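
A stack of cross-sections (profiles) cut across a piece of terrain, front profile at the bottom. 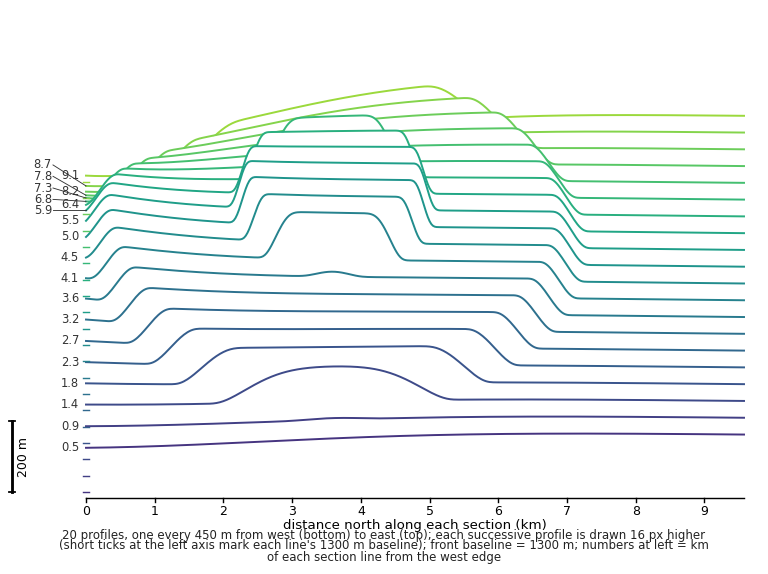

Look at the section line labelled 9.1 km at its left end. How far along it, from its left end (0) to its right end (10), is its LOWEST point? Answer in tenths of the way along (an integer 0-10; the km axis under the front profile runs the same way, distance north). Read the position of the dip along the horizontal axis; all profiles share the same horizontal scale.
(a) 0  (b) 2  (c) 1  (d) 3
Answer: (a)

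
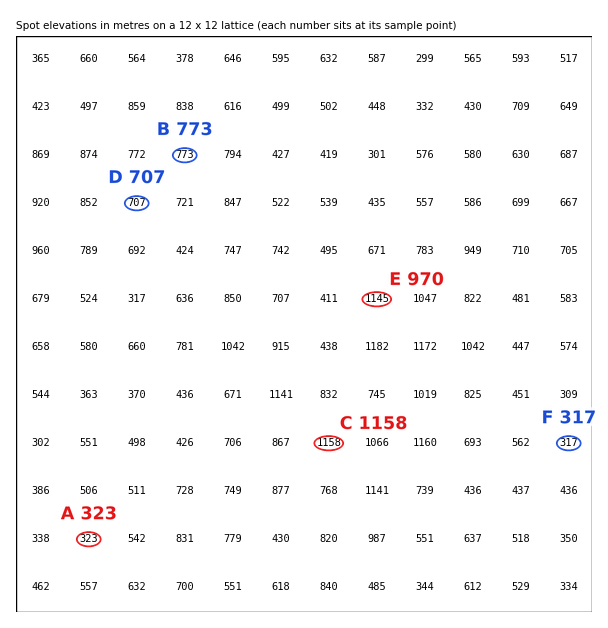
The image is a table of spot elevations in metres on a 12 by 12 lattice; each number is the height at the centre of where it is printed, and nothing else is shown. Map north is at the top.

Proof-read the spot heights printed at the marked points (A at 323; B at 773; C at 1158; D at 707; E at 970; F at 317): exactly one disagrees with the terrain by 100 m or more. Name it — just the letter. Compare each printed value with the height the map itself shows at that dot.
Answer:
E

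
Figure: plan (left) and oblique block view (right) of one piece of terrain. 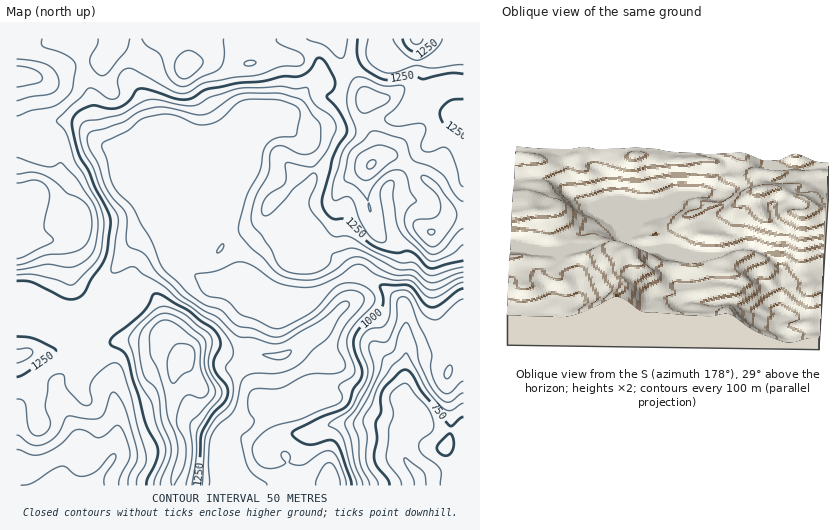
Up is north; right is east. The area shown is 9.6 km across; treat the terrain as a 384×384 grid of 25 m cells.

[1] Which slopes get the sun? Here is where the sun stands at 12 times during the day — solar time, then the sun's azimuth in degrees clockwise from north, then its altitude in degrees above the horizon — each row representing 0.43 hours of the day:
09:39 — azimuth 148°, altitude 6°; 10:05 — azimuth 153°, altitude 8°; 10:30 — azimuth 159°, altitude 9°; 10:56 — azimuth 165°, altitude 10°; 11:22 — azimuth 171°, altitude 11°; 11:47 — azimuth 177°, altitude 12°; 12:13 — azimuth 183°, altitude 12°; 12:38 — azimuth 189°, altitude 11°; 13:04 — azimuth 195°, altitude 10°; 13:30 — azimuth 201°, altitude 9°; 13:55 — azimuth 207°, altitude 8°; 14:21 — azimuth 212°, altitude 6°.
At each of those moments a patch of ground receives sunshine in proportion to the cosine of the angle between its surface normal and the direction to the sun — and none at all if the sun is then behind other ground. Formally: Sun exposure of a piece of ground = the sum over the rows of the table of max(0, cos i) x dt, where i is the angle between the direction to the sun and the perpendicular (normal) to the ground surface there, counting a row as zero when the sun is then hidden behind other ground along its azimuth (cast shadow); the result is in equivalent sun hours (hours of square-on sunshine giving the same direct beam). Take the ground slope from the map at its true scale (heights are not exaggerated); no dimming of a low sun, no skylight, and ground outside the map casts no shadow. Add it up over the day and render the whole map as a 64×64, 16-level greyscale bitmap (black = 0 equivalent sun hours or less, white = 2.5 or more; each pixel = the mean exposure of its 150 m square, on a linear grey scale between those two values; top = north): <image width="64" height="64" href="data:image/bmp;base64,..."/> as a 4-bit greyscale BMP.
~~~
<image width="64" height="64" href="data:image/bmp;base64,Qk12CAAAAAAAAHYAAAAoAAAAQAAAAEAAAAABAAQAAAAAAAAIAAATCwAAEwsAABAAAAAAAAAAAAAAABEREQAiIiIAMzMzAERERABVVVUAZmZmAHd3dwCIiIgAmZmZAKqqqgC7u7sAzMzMAN3d3QDu7u4A////AGZmZVVmdlVFVURFZmZlVVVVQzNEREVVREMzNERFVVVEZ3dmZniHUzMyIiNXh2REVUIQAREiMzMiIRERIjVlVDJnd3dmZ3dTIhEiEjZ3ZUNFQhESMzMiIiIiIREjV4h3VHeIiHZmd2UyI0MiNWdlRERDIjVVQyIRIzMzMzR5qqmGiauph2VndlRVVENFVmVUREMzRVQyEQEjRVVVRXiZmIerzMqYZWeHZmdmVmVVVlQzRVQzIhAAASNFVmVVZlVVZqq8y6h2Z4h3d3d4dTRnZURoh0IREAABI0RVVVRDIiNFmJmZmIiIiHd3d5lzNYmHZmiqhlVUIQASI0RFVTISM1V2ZWd4qqmHd3d3iGNHqqmHZoq7u7qFMiMzNFZlQzRWZmVERWiruod3d3d3ZWirupdVV5q8zd26iHZWdmVVVomYZVREaJqpdnd2ZmZmeKvMp1REVniaze/9uXZVVVZ5u6llVVVoiHdmd3Z2Zmd4rNynZVVVVWeKvMy6hkNFaazdy3ZVVnh2VVZ3d4dmd4mruodlVVVVRFVVZ5qXVVaKzd3Ld2VWd2VVVmd4mHd3iYZUVnd3d2VEMzNGm6iIiIrMy7uHZVVlVmZmZ4mph3eHUhEleJmZh2VWZ3iqqqqYiaqZmph3ZmVVZ3d3eIh2eIYhACWKqZqpmJmrupiJqpmamGZ4qpiIdlVniId3d3ZohTIiRomqqqqqmZqXVFeJmqqGRFaaqpmHZVaIiHZ3ZVaGVEVVeJmaqpiHZVMiNHmpmGQ0RWeIiIdlRXmZdmZkNFVmZmVWZlV4h2VDIiI0ipd2VVREIjNEVVVVaKmGVVUyI1d2UzMhABR4h2UzM0aZdmZmZUUAABEiNVRFZ2VVZkIAJFQhEAAAAUeZh1VVaJhnd3dlRQAAEjNVVCIiI0RVQgABIRAAAAAAAmiIiIiZmIiHdlVVESNFVVVVQhABEiIQAAAAAAAAAAAAE2iaqqmYiHeHZVVVVVVVVVVUMQAAAAAAAAAAAAAAAAAANpq7uod3eJl2ZVVVVVVVVVVDEAAAAAAAABEAEREQAAAUiru6hlZ4qph2VVVWeIdVVVQyEAAAAAAAEjMzMzIQAAFHmql1Vom7uodVVomruYVVVEQxAAAAAAAjREREQzMQABJGZlWKqszLqVZ4mqqpdmZlRDIAAAAAEjRERERERDIQAAESSM7M3d3LqqqqmIh2VERDIQAAAAEjNEREVoq7p0EAAAON/+3e7u7ty6qZiYdTMzMQAAABEjNEREWL3//9piAASe///d7e///bqpmaqXQzMxAAABJFVUREaKzu7d3dpjWd3v/93t7//+uqqZq7ljIiEAABE1Z3dmeJmqh3eJq8zMzN3tzO7u/N3cuqmaqWQhERABEjNGd3eJiGUzM0V5ve7u7LvN7tzGisy7qpmHZTERIREiIiRWd4iHUzMzRoq97//am93duYRGeIiZmHZlQiIzIzMyI0Vmd3ZUREVomqzv7Ied3cuphVVERFeHZmZUMzREQ0M0RFZ2ZlVVVniZrMymV7zKmaqXZlMiNGZmZmVDNFVUREREVnh2VVVniJmqqWRYmnVGmqd3ZTM0VVVWVUM0VVVURERFaJhlVmeJmImHVFdkIAJolmZmVUREQzNDMzVVVVRDMzNWiHZmeJmYd3ZUVUIAAUVlVmZlUyIiERIiRVVVVTMzM0Rnh3ZniJh3ZURVQhAUQyVVZmVDEREQASRVVVVVQzMzMzV3dlVWiYdlRFZURWYxFFVVVEIRERESNVVVVVVUMzMyI0ZmUzRpmHZVVVZ4hiEBIzIzMhEREiNFVVVVVVVUMiIiNGZUM1iqmYdUVol0IiAAABIiIiIiNEVVVVVVVVVDIiI0ZmUzNpq8y4ZXhjEjMAAAAiESIzNERVVVVVVVVVQiM1VVZUMjaKvdyoZBASRAAAAjIREjRERFVVVVVVVVVDNFZUM0RDNFZ5vcgwABNDEAAjQyESNEREVVVVVVVVVUREVTEAEjM0MiRohiABIzMhEzRDMhI0VERVVVVVVVVVVEMyEAABIiIRASREMREjMzRVVEMzM0VmVFVVVVVVVVVVMgAAARIiEAAAERNEMyIzREREMzRFZnd1VVVVVVVVVVVBAAEjRDIREREAAkZkIiREMyIjRXiIiYdVVVV5qYZVVUMQAkVVQzNDIQABJWUyNHZDMiNXmqqqmZh2eau7unVVRDESRmVVVmUxAAASNDNEqYh3dniaq8u7u7vMzLuql1VURURFeId3h2VTIQEjRVWqu7qpmZm93czM3v/sqZmZhlVWd3eaqYeImql0IjVlVZmqqqqqmbzMzM3v/+ypmqqru7u7qaqXZmeJmpdVV3dmmZmpmpmZmYiJvO//7Lq7ze7u7u25dlVUREM1eGVXiIeqqph3d4mGVWiszd7tzd7v///+3KdDNEMxAAAldVVoiLupdlVmiYZVeaqqvd3u7v///ty6qFNFQxAAAAFFMiRVZlQzRWeJmHeJmIibzN3Lze7ty7u7hWZkEAAAAAEQAAEAABI0V3iZmYh3dmd5qpiIqru7u7uXeHUgAAAAAAAAAAAAAiNFZmiZl3dlQzRWdlRFV4mZh3iIdSAAABEkIAAAAAASI0VDRoiHd2UxEjRVUyIiNEMkeZh1QhEjNry3IAARIjNEVUM1ZmZ2ZUMiM0REMiIhETaal2ZVQ0Rq3cuWRFVERFVVVVVmVmZlVVREVVVURERFZ4h2ZlZVVXiIiHd3"/>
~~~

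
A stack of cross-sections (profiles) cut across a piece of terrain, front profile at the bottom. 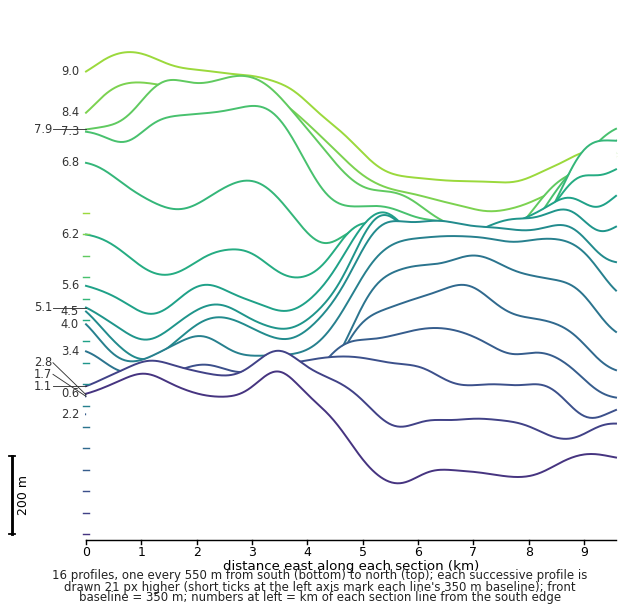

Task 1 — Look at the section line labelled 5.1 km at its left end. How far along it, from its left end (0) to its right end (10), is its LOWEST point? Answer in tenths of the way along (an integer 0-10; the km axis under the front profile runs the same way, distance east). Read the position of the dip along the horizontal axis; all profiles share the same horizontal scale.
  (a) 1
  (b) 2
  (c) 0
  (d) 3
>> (a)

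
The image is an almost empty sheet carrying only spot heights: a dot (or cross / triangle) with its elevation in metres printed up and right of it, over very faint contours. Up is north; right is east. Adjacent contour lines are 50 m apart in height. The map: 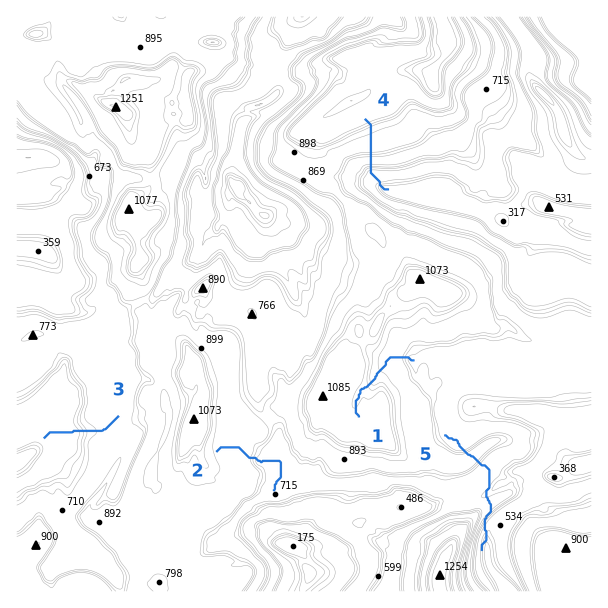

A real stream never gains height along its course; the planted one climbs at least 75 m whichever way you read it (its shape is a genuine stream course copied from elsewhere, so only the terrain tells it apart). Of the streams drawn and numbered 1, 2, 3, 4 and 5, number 5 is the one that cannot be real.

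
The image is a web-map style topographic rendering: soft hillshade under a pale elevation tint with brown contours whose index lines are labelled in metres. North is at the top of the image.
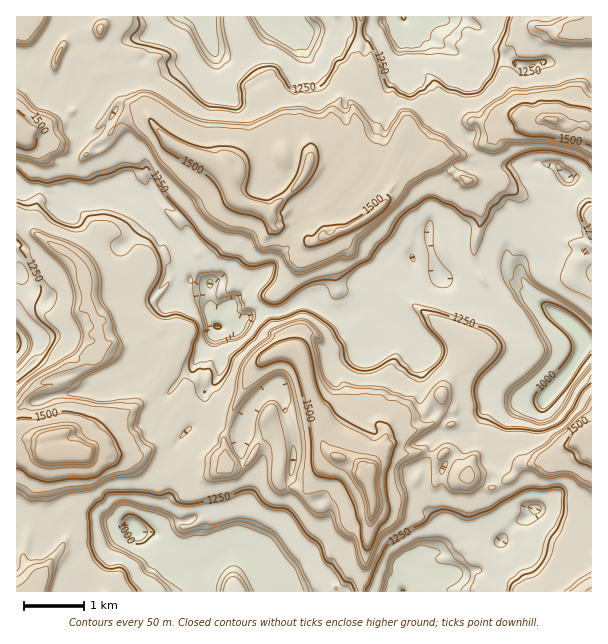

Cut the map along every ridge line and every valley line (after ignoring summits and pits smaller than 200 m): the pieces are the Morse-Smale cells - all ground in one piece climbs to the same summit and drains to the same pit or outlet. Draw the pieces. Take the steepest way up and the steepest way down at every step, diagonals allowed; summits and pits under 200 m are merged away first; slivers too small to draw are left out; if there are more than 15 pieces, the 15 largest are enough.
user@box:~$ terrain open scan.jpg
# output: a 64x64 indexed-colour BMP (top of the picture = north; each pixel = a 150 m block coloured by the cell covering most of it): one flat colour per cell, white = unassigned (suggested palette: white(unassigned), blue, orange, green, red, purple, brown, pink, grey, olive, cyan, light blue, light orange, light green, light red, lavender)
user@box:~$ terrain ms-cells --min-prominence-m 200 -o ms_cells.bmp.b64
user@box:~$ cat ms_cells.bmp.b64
<image width="64" height="64" href="data:image/bmp;base64,Qk12CAAAAAAAAHYAAAAoAAAAQAAAAEAAAAABAAQAAAAAAAAIAAATCwAAEwsAABAAAAAAAAAA////ALR3HwAOf/8ALKAsACgn1gC9Z5QAS1aMAMJ34wB/f38AIr28AM++FwDox64AeLv/AIrfmACWmP8A1bDFADMzMzM3d3d3d3d3d3d3ZmZgAGZVVVVVVVVVVVVVVVVVMzMzM3d3d3d3d3d3d3ZmZmZmZlVVVVVVVVVVVVVVVVU3czNzd3d3d3d3d3d3dmZmZmZmZVVVUAAABVVVVVVVVTd3d3d3d3d3d3d2d3dmZmZmZmZlVVVQAAAAVVVVVVVVN3d3d3d3d3d3d2ZmdmZmZmZmZmVVVVVVAAAFVVVVVVU3d3d3d3d3d3d3ZmZmZmZmZmZmZVVVVVVVAAVVVVVVVTd3d3d3d3d3d3dmZmZmZmZmZmZlVVVVVVVVVVVVVVVVM3d3d3d3d3ZndmZmZmZmZmZmZmVVVVVVVVVVVVVVVVUzN3d3d3d3d2ZmZmZmZmZmZmZmZVVVVVVVVVVVVVVVVTMzM3d3d3d3ZmZmZmZmZmZhZmZmVVVVVVVVVVAAAAAAMzMzd3d3d3d2ZmZmZmZmZmEWZmZVVVVVVVVVAAAAAAAzMzN3d3d3d3ZmZmZmZmZmEREWYRFVVVVVVVUAAAAAADMzM3d3d3d3dmZmZmZmYRERERFhERFVURVRHuAAAAAAMzMzd3d3dzMxZmZmZmZhEREREREREREREREe7gAAAAAzMzN3d3dzMzERERERZmERERERERERERERERHu7gAAADMzMzN3MzMzMRERERFmYREREREREREREREREe7u7uAAMzMzMzMzMzMzERERERZhERERERERERERERER7u7u7gAzMzMzMzMzMzMxEREREWERERERERERERERERHu7u7u7jMzMzMzMzMzMzMREREREREREREREREREREREe7u7u7uMzMzMzMzMzMzMxERERERERERERERERERERERHu7u7u4zMzMzMzMzMzMzMRERERERERERERERERERERER7u7u7qMzMzMzMzMzMzMxERERERERERERERERERERERERHu7uqjMzMzMzMzMzMzERERERERERERERERERERERERER7u6qozMzMzMzMzMzMxEREREREREREREREREREREREREe7qqqMzMzMzMzMzMzMRERERERERERERERERERERERER7uqqqqozMzMzMzMzMxEREREREREREREREREREREREREe6qqqqqMzMzMzMzMxERERERERERERERERERERERERERHqqqqqqjMzMzMzMzEREREREREREREREREREREREREREeqqqqqqMzMzMzMzMRERERERERERERERERERERERERERmqqqqqozMzMzMzMyIREREREREREREREREREREZmRERmaqqqqqjMzMzMzMzIiIRERERERERERERERERGZmZmRmZqqqqqjMzMzMzMzMiIiIiEREAAAABERERERGZmZmZmZmqqqqqMzMzMzMzMiIiIiIiIAAAABEREREZmZmZmZmZmaqqqqozMzMzMzMyIiIiIiIiIAAAEREREZmZmZmZmZmZqqqqqjMzMzMzMzMiIiIiIiIiIiERERERmZmZmZmZmZmqqqqqMzMzMzMzMyIiIiIiIiIiIRERERIimZmZmZmZmaqqqqMzMzMzMzMyIiIiIiIiIiIiIRESIiIiIimZmZmZqqqqMzMzMzMzMzIiIiIiIiIiIiIiEiIiIiIiKZmZmZmqqjMzMzMzMzMzIiIiIiIiIiIiIiIiIiIiIiIpmZmZmaqjMzMzMzMzMAIiIiIiIiIiIiIiIiIiIiIiIiKZmZmZozMzMzMzMzMwAiIiIiIiIiIiIiIiIiIiIiIiIimZmZkzMzMzMzMzMwAiIiIiIiIiIiIiIiIiIiIiIiIiIpmZmTMzMzMzMzMwAiIiIiIiIiIiIiIiIiIiIiIiIiIiKZmZMzMzMzMzMyAiIiIiIiIiIiIiIiIiIiIiIiIiIiIimZkzMAAiIiIiIiIiIiIiIiIiIiIiIiIiIiIiIiIiIiKZmQAAACIiIiIiIiIiIiIiIiIiIiIiIiIiIiIiIiIiIimZAAAAIiIiIiIiIiIoIiIiIiIiIiIiIiIiIiIiIiIgAAAAAAAiIiIiIiIiIoiCIiIiIiIiIswiIiIiIiAAAiAAAAAAAAAiIiIiIiKIiIiIiIiCIiLMzCIiIiIgAAAAAAAAAAAAAAIiIiIiiIiIiIiIiIiCIszMIizMzEAAAAAAAAAAAAAAACIiIiiIiIiIiICIiIIizMzCzMzEREAAAAAAAAAAAAAAAiIiiIiIiIiIAIiIgiLMzMzMzMREREAAAAAAAAAAAAAiIiiIiIiIiIAAiIiCIszMzMzMREREREAEREQAAAAAACIiiIiIiIiIgAiIiIIizMzMzMxERERERERERAAAAAAAAACIiIiIiN0ACIiIiCzMzMzMxEREREREREREAAAAALAAAIiIiIiN3QANiIiIiETMzMzEREREREREREQAu7u7uwAAiIiIiI3dAA3YiIjdRETMzERERERERERERAu7u7u7u7v/iIiIjd3d3diIjd1ERMxEREREREREREREC7u7u7u7u7//iIjd3d3d2Ijd3URERERERERERERERES7u7u7u7u7v///+NAA3d3djd3dRERERERERERERERERLu7u7u7////////AAAN3d3d3d1EREREREREREREREREu7u7u7v///////8AAADd3d3d3UREREREREREREREREQLu7u7v///////8AAAAN3QAADdREREREREREREREAAAAC7u7u7///////wAAAAAAAAAA1EREREREREREREAAAA"/>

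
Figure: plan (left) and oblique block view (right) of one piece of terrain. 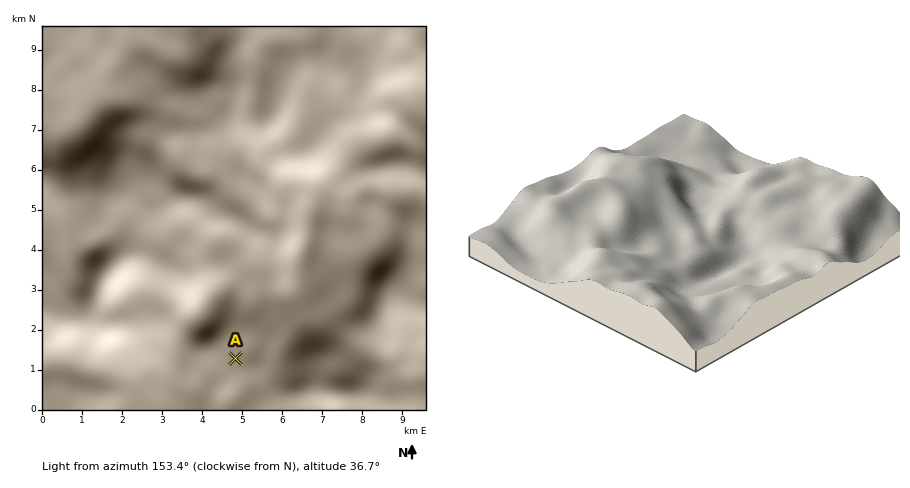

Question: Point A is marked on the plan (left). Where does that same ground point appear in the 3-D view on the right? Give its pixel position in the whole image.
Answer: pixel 612 262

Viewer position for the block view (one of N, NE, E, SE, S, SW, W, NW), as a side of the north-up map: SE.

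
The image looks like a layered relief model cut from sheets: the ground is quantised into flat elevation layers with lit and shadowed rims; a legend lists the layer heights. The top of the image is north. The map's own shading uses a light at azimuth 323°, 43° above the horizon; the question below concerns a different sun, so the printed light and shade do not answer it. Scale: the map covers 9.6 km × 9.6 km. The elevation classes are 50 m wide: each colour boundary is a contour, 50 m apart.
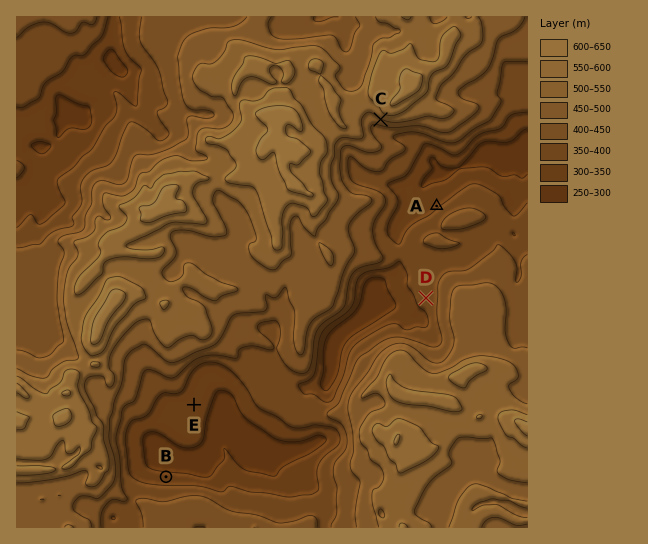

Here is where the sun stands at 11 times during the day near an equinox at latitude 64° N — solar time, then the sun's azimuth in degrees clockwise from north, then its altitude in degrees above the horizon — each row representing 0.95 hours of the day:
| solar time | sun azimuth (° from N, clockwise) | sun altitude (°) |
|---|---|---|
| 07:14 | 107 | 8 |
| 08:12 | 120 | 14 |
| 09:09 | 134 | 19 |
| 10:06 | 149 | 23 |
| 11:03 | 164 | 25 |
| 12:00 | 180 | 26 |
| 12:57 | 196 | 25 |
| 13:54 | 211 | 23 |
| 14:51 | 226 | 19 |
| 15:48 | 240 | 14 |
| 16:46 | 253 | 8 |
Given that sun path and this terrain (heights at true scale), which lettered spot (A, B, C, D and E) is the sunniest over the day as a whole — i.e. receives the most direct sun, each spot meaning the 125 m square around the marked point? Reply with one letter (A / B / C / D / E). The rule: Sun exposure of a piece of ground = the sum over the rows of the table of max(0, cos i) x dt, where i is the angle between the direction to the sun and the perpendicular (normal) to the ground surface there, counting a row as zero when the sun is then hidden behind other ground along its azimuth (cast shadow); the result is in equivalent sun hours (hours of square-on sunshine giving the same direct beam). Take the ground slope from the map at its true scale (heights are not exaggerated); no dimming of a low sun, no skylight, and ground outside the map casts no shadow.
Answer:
C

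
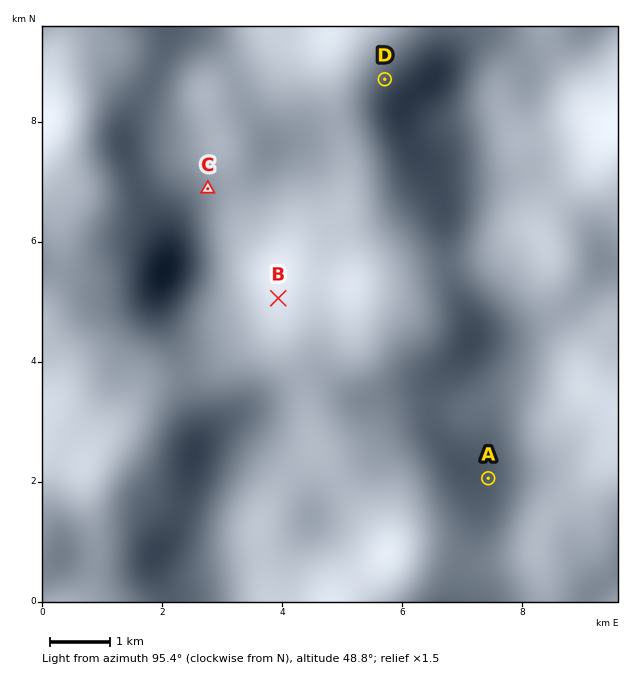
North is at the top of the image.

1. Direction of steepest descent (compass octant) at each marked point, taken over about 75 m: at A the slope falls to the SW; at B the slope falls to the SE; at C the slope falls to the N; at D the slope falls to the NW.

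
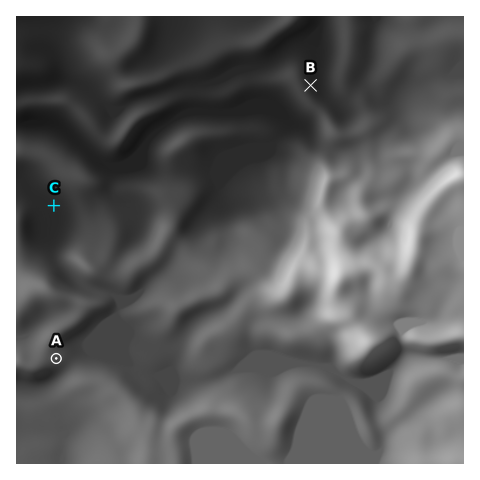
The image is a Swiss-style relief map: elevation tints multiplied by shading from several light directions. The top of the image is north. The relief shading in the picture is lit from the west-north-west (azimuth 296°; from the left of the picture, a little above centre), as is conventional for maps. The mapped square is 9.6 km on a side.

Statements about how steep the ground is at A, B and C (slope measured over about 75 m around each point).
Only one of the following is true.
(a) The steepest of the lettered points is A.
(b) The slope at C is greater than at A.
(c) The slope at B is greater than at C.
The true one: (c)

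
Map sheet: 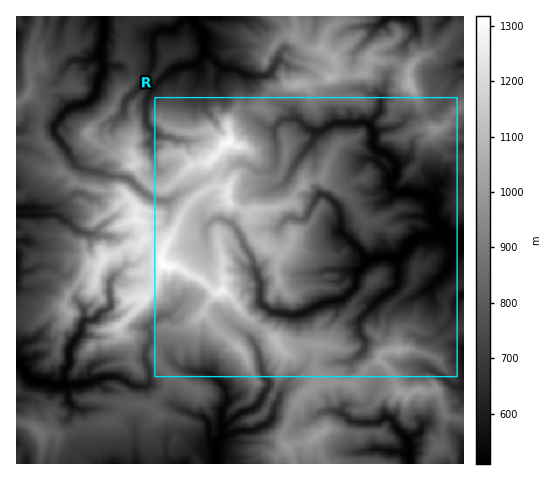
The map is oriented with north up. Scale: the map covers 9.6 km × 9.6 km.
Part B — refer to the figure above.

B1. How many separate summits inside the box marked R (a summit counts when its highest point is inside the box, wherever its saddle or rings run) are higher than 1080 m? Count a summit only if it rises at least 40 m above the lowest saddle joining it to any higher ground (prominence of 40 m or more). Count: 6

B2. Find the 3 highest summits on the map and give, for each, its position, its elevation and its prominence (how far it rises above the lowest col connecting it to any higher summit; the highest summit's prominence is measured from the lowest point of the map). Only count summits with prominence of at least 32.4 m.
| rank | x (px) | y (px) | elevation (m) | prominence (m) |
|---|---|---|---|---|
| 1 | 164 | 265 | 1318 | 809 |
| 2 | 229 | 143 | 1302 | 173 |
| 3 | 223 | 291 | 1275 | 58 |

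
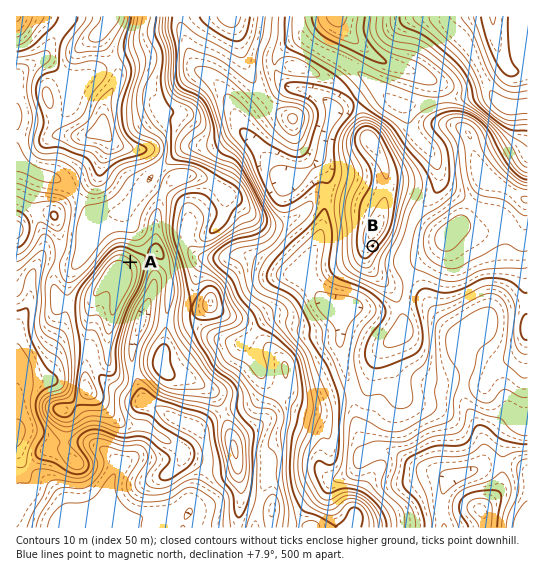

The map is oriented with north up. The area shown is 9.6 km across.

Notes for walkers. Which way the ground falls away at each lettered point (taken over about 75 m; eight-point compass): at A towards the NE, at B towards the SE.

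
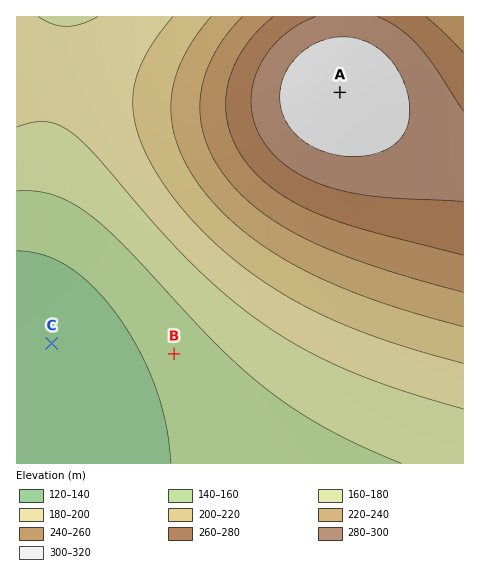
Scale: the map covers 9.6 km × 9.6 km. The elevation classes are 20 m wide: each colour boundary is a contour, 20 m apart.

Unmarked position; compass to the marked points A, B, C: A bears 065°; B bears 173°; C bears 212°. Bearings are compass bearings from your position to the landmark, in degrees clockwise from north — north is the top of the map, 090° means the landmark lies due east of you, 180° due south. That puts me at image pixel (153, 180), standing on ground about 195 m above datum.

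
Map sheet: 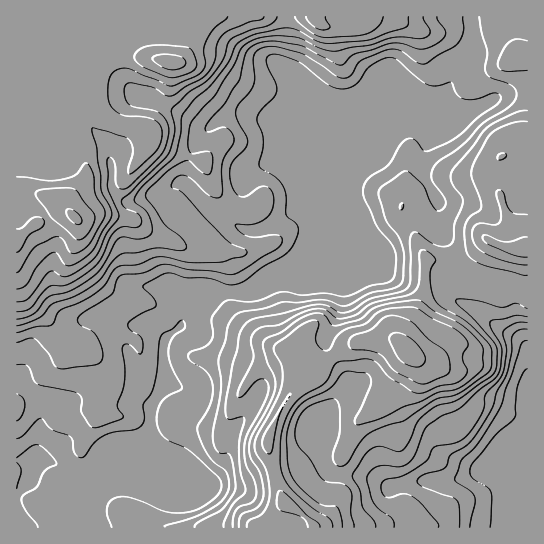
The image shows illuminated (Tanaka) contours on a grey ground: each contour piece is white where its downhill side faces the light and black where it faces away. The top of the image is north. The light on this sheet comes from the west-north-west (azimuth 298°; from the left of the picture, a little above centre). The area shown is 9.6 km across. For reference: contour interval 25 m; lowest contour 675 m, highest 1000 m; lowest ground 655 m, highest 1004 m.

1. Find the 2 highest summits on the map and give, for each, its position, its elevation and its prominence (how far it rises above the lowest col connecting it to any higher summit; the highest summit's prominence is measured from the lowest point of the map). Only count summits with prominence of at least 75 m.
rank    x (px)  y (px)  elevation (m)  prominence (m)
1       74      217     1004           349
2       407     350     936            166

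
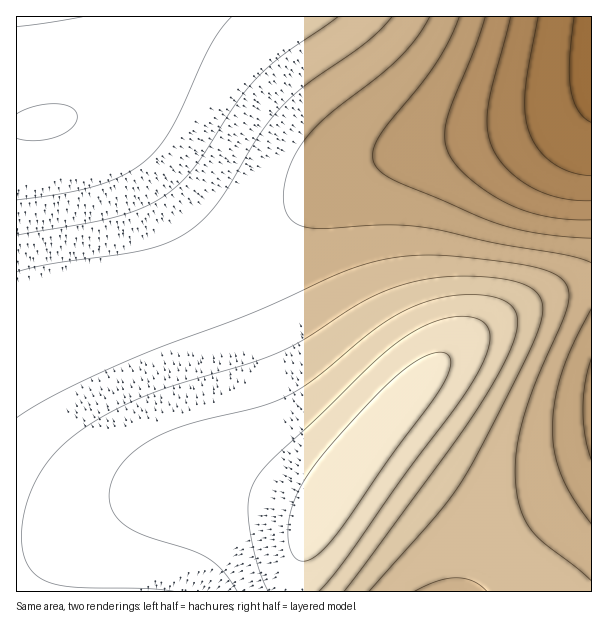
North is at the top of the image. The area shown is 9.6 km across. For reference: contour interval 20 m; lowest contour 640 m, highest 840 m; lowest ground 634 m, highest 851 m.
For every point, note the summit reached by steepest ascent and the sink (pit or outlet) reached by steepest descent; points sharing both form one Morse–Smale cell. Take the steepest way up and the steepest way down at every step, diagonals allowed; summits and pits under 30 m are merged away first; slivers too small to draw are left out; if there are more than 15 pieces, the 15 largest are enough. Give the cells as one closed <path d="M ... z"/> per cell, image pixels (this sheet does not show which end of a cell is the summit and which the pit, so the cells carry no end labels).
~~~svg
<path d="M591 97l-12 11-36 14-61 16-72 13-48 15-38 22-52 47-32 24-45 25-33 12-93 22-45 16-7 0-1 257 523 1-9-11-57-57-62-48-31-22-14-7 42-51 45-46 20-14 31-20 41-20 30-10 17-2z"/><path d="M591 16l-574 0-1 317 8 1 45-16 77-17 49-17 45-25 32-24 52-47 38-22 48-15 123-25 46-18 13-12z"/><path d="M591 284l-16 2-30 10-41 20-31 20-20 14-45 46-42 51 14 7 75 56 33 28 52 54 52-1z"/>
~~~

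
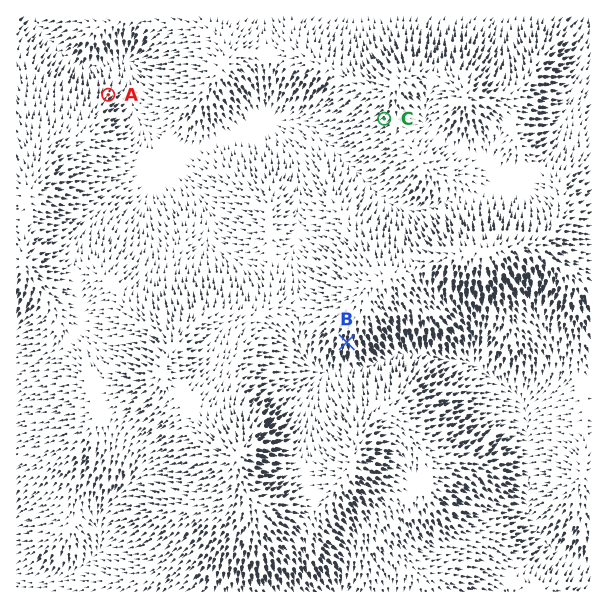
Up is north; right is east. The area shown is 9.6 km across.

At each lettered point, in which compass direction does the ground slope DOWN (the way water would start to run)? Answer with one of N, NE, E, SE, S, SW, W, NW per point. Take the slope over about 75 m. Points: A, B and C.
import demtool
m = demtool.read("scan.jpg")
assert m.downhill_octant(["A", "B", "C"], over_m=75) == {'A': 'NE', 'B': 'S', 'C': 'SW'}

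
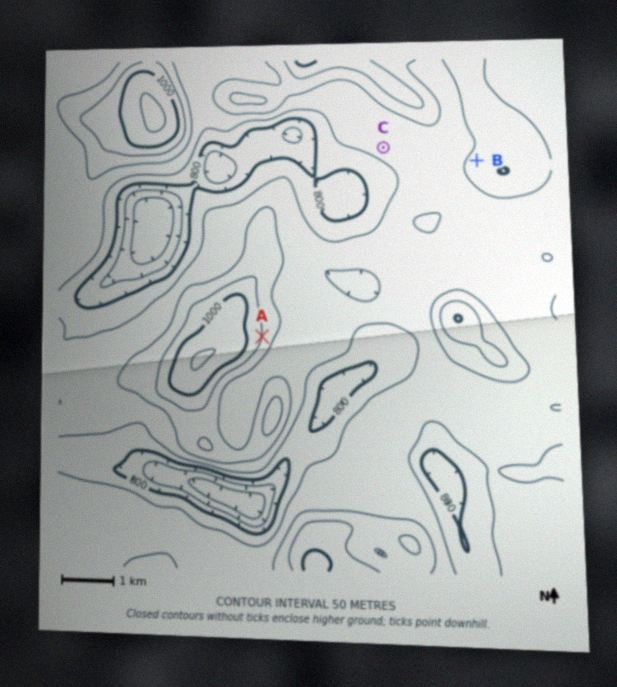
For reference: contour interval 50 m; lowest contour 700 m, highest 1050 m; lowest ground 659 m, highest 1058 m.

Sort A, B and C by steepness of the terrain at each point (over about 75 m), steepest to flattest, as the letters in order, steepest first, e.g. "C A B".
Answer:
A B C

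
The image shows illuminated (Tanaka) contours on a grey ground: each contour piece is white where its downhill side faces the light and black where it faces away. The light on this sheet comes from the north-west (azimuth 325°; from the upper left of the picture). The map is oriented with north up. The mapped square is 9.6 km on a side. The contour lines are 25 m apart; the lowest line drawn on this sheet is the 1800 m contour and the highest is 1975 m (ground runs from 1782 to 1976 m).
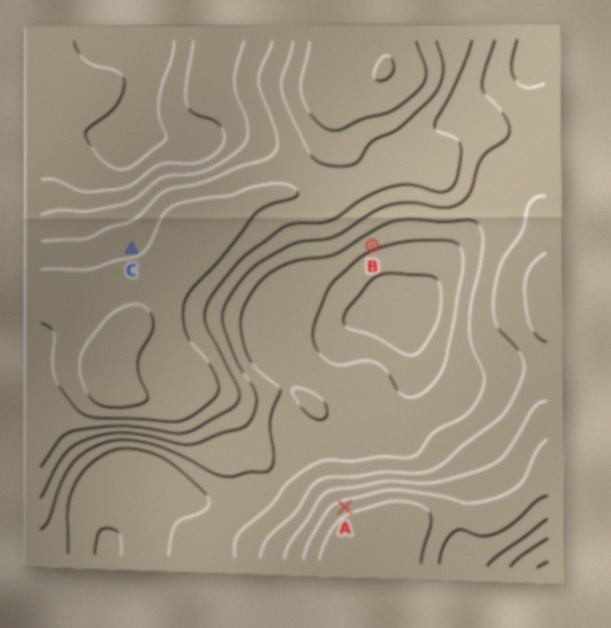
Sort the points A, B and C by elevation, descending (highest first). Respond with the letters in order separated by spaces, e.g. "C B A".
A C B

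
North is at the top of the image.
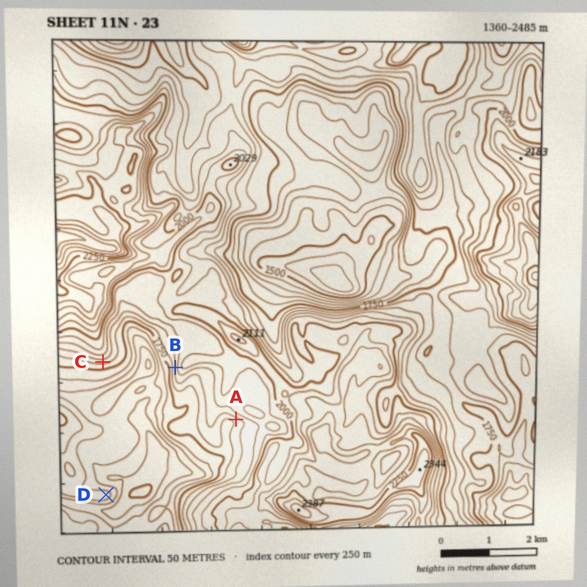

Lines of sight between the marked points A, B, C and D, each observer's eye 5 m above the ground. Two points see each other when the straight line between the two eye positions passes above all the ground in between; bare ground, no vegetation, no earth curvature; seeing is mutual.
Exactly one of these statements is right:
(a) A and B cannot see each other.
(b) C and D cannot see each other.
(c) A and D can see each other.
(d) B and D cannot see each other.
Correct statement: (a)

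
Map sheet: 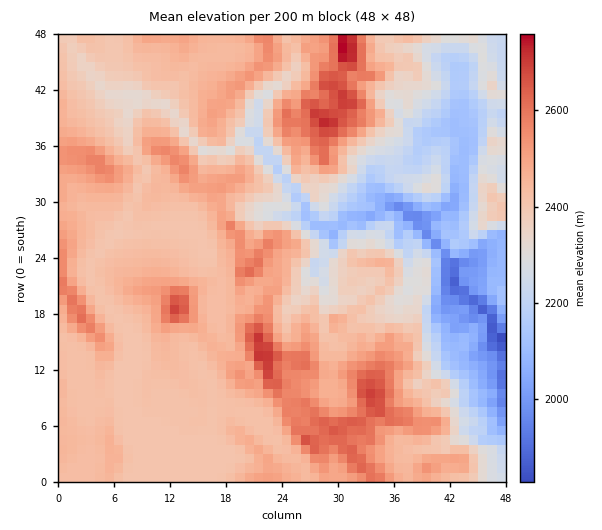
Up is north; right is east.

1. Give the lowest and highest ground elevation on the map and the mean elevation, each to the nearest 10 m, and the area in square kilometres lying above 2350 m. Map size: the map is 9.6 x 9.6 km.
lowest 1810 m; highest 2790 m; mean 2390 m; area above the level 65.9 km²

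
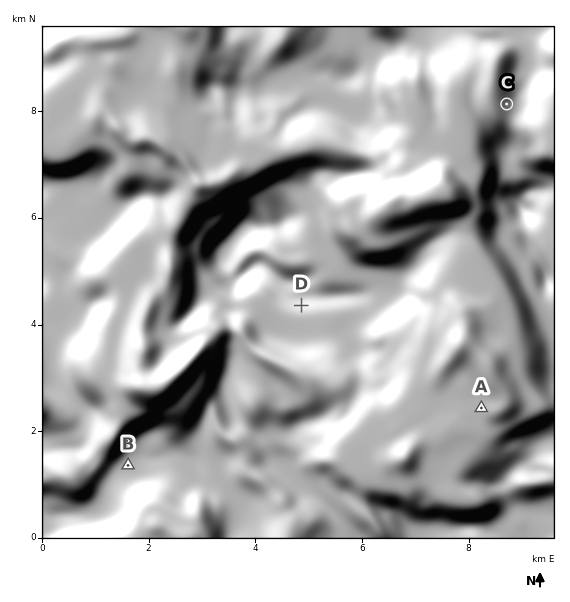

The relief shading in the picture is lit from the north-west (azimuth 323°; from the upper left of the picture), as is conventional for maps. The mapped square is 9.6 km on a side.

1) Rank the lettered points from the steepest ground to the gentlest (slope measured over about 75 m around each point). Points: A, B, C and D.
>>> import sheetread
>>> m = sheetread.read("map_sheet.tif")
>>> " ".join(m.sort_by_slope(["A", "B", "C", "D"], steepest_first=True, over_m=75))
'C D A B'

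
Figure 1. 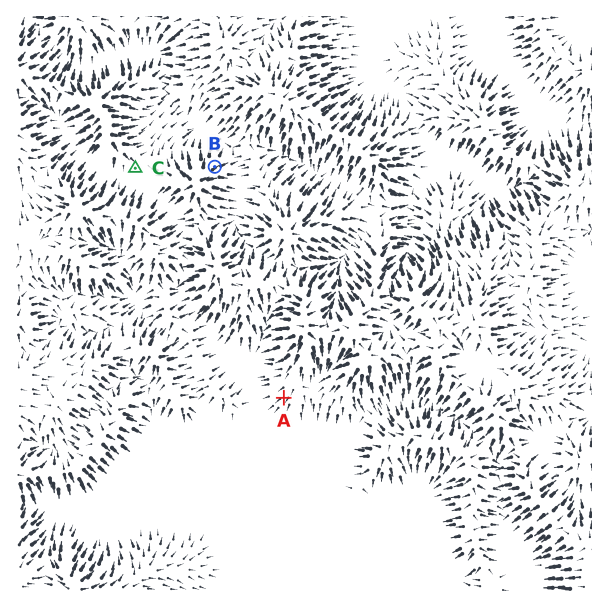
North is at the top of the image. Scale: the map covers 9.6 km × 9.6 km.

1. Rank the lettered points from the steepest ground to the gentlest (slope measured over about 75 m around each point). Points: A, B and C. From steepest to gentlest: B A C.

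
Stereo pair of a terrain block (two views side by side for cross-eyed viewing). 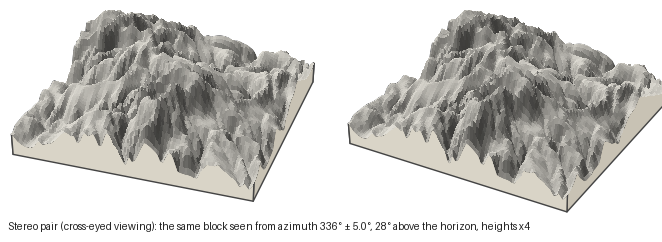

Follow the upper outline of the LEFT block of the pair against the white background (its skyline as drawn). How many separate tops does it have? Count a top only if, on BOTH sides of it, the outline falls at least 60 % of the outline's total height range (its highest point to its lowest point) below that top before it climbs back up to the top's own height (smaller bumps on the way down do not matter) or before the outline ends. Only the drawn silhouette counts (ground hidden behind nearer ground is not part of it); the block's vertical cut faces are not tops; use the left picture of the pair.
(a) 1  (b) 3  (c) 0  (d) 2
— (c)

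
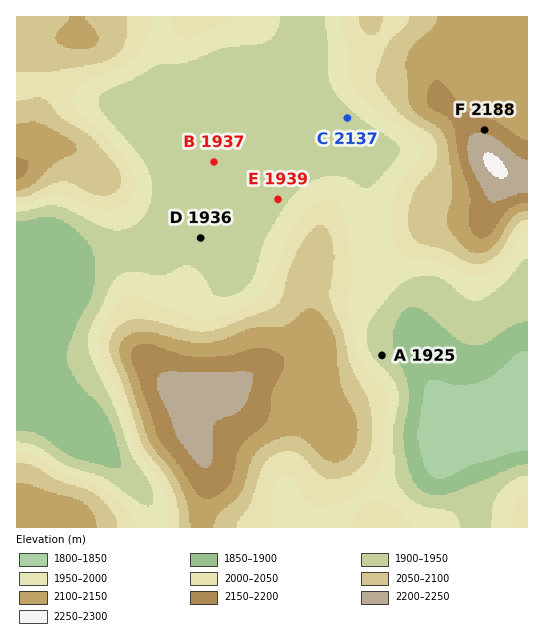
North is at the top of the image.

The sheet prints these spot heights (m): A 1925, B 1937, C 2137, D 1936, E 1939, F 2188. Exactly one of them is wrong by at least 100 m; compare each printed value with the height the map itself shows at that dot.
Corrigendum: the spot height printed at C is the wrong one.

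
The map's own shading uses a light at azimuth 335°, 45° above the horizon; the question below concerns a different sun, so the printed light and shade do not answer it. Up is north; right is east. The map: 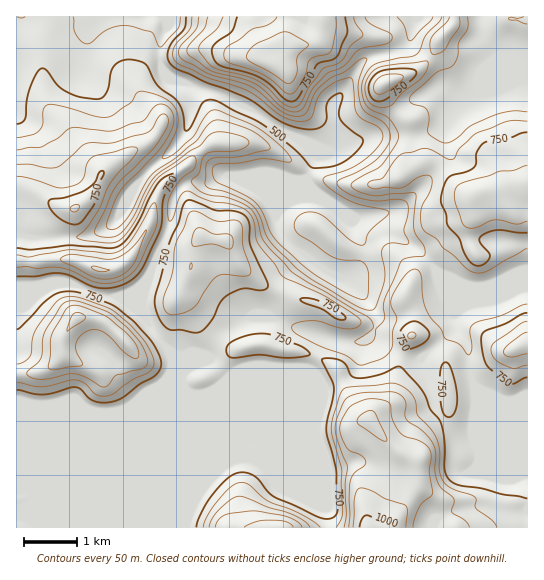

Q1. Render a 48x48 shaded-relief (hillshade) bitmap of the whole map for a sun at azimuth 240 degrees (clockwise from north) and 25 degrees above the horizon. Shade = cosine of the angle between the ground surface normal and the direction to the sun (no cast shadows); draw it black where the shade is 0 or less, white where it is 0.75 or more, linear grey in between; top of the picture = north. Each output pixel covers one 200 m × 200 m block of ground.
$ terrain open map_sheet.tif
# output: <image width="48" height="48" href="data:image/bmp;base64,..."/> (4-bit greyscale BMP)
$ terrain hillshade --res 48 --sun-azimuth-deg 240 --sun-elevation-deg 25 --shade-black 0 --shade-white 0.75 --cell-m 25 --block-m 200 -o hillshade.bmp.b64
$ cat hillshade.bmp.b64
<image width="48" height="48" href="data:image/bmp;base64,Qk32BAAAAAAAAHYAAAAoAAAAMAAAADAAAAABAAQAAAAAAIAEAAATCwAAEwsAABAAAAAAAAAAAAAAABEREQAiIiIAMzMzAERERABVVVUAZmZmAHd3dwCIiIgAmZmZAKqqqgC7u7sAzMzMAN3d3QDu7u4A////AIiIiIiIiIiJvLh3dkEASM63dUV5hlZnd4iIiIiIiIiIq6l3ZCEUau6nd2Z5hmd3d4iIiIiIiIiImqmGQiRoi/6Xd3eIZWZ3d4iIiIiIiIiIiZmGNGiIm/2HeIh0NFVWeIiIiIiIiIiIiJmGVoiIm+yHiJhRFWd4iIiIiIiIiIiIiIiHeIiIm+yZmahBN4iIiIiIiIiIiIiIiIiIiIiInOyqqpdBSIiIiIiIiIiIiIiIiIiIiIiIrvyqqHYxV4iIiIiIiIiIiIiIiIiIiIiJv+uqhmUiZ4iIiIiIiIiIiIiIiIiIiIiJvtqYZVQ1d4iIiIiIiImZiIiIiIiIiIiIrcqXVVRXh3iIiJmZmZqpmIiIiIiIiIiInMmGVURol3iJmLupms2oiJiImZiIiIiIm7hlVURphniZmcy6q9yYiJiJmYiIiIiIm5ZWZVWJhnmrqKqqq7l4mXeJmIiZiZmZq3Vnd2eZhoq8qZq7qHeKuER4iJmZmqqZqFR4iIiZdpvMqqvMlmispBSJmZqqqph3ZUZ4mqmYd5zLqavLhnm7UBeZmZmZh2VVV4mZrMh2Z6ypmaq7mIqlAFqqmYiHdmZ4mrmIrKdVaKqIiZqruXcwBZy6mId4iImau5VGq5ZVeZh4iJmqpjEBWLy5iHeImaqqlyA4zJdmiIiIiImZcyNXiby5d3iJmpmHQAN7zJZniIiIiJmYd5u6mau5h4iamHdSAUiby5ZniZmYiKqqve24d5u6h4mpdVQRNomru5domqqZmKqrzbh3ZXrLl4qWRDEliZmru5d5rMqIiXeIhkRGdVrLmJqEMxJZqqmauXervMh4iGZ2ZENHl1i7mZljIBaauoeKmIvLvJd4mYiIiGVYqmarqHdTAFmrp1eZmb3Lu5iKqpmauWVYu4SLp2ZSAXqpdGiZmb26vKmbupmruWVHvKR7hVVAA4mXVoqqqs26vKmamJqpiGRGrLZ5YzMQFoiHibzMu9y7u6mYiJl2d3ZFjLhnQzIkeIiIrN3Lq6q7upiIiXZmeJhlerllVDR4iImZu6qpqomrqIeIiGZnial3Z5iIU1ipmaqIh3iIqYiZiIiIiHd4mah3dmeIZIuqqqhWeIiZqoiHeamIiHeIiYd3d2V4iaqZiFNYmZmauph2eamIiHeJmHZnd3ZXmph2QiaZmZmrzKhmiZiIiImpl2Z3iJdEmoZDI4u6mZq87ahmiZiId6qphmZ4iKgjioQzau63aKve3JdmiIiHZqqYZmeJmZYUiWRpz/6EWKz+uHZniIiId6qHZniZmXQ2iIm9//xSWK7/lmeIiIiIiKmHZ4mqmFRoq93u//pTV679lmZ4mIiIiKmHd4mph1as7/7u/shUWJvKdlVomIiIiKmHeJmZh2ne7/7dypdmiXepZVZ4h4iImZmHeImYh3re3cuqmYh4l1aJh3ipdniJmZiHiImYh3m7uqmZmIh4dleJh3q6dniJmYiIiIiIh3ebu6mpiId4hlVmZnmqhmiZqoiIiIiId3iby6qpiId5hkRFVniJp1eqqQ=="/>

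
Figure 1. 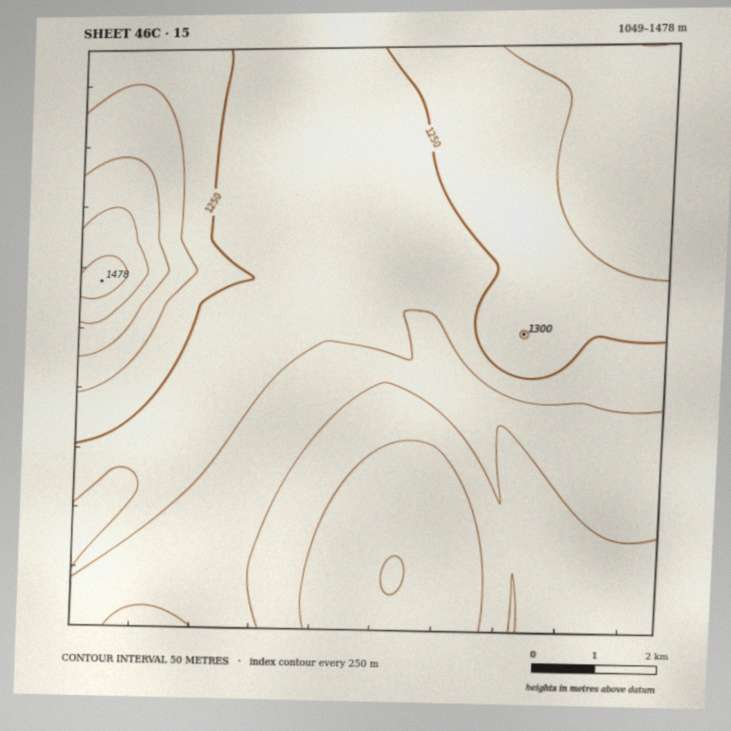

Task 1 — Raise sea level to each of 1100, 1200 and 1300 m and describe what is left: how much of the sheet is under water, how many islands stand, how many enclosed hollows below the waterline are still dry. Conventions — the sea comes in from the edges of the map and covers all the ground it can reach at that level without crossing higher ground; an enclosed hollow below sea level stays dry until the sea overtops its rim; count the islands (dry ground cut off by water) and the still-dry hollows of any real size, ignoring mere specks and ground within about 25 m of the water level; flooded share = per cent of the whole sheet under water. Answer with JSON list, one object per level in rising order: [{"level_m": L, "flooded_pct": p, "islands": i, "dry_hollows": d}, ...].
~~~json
[{"level_m": 1100, "flooded_pct": 8, "islands": 0, "dry_hollows": 0}, {"level_m": 1200, "flooded_pct": 38, "islands": 0, "dry_hollows": 0}, {"level_m": 1300, "flooded_pct": 85, "islands": 0, "dry_hollows": 0}]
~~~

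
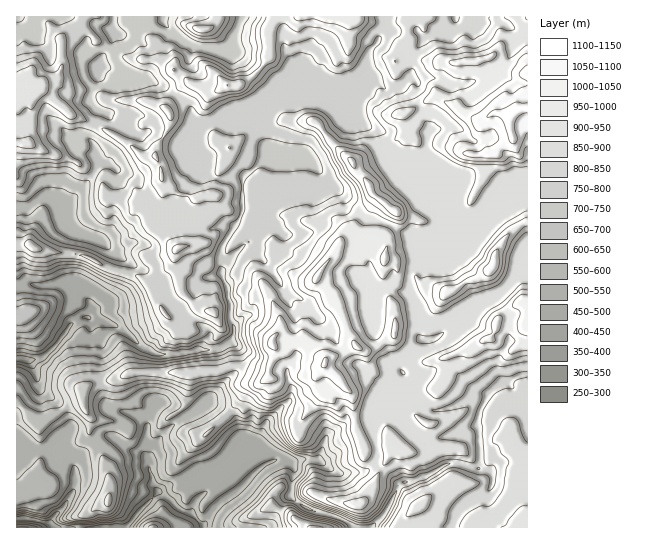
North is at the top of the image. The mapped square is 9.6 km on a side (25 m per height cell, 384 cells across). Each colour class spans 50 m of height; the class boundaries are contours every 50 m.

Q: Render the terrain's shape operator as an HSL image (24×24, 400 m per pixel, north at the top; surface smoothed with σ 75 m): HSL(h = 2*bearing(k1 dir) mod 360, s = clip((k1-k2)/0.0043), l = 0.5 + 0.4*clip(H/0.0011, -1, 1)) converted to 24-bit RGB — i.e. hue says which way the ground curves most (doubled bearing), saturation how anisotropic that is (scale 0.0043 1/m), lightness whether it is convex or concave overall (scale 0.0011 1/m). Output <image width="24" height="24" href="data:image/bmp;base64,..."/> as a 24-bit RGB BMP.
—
<image width="24" height="24" href="data:image/bmp;base64,Qk32BgAAAAAAADYAAAAoAAAAGAAAABgAAAABABgAAAAAAMAGAAATCwAAEwsAAAAAAAAAAAAAMigBIy8E/SwA/x4Xc8IVATIm89rQrkGneipJTZmbunLZ12KsX+bPVP0iPAoARgEDPbYPDY17x4yLdIxsV3h3h42XdXeMlomJv7zg2MXbBiwttHmE8eHaQE2MDTkXsUpBa66eR5tLJEcvvHh4xcoJ/2Di0ub51Nf08tnkBCYv3bq21KvQjHKIS4VSbVSHhYx4kXOAn56JYkKKT3Fj6efGfWGgVSyBocF9aIBiZ4h+amKiJVw4z3AyMrUsbSwzPCUWxLw3xztvIE0MDC0G16hgpjFJfzZWjZF+dm5hlY5mglqCWaNvsrB8fkBRN0lisXR2wJ1jQHVSan56hlRqKQoKgL8RETk0bmimnNWpp4ipo6rDs5vOTnfEOV6znbWVfYt+lExuj7NsL0VKx79nV0CGlbbJXDyVTbqk5NXs4IvDJCsbITNWqKDS7uvdFyE5cMNgWqqtkKqUdEZZs65mYIJUOi9sqquSeYmGgs3DuHbCmTupt+q0bjkyg21DPHt6yGNLIUcetUlvz3LDsFdIDU8p03Nul0irhdZuMmRZfVZQarqfk2lBoqVTRmGamKKPg32OhLZxXSlerMrA15DDuHfDi3hLQjIpgI5HoZZKESUbvIHR5d7tTlfCZa2HfLWH1u3dVjyHdaWYcFJ9uqC0mZ2EeHpYP2lFgHVnXBoOUoWrpLWdfYieh3W52tjz0tf51df239b13NT3On7FzI9+gTqIco6pzN+/d1c3h4Y5R1pDYGWLcWeysXqCjoRudVNdWGU7ZKFTD14rlK5McmVWWZFeYyYYNxcJa28MGi4FHi0HJwwY08uXkq/CX6qqq7Fw0nXTnJfbynipNXxsR3xRmV6947jieZO7sGvBtcjKkqGIF0czdmxDa0UxgUGEuaucq83Ctj2qte67Bx5BgLJq2NCbnF+MVjJDo8yFUj9b2tCjRDp7i3xcQWdJOmVX47jDX3Ctu67S4L/hclusWFqIUVx2YUhduNiog0xrhrbE3HvLXTClUa9krbg+XS0qfcV3i66BU1Zxt9WdUChcx4Sge7NPHUEhImsk2arUSUYWQkUURDYmRiUklqBKb8vSvsKLkaVyUX9QaxlpbKmju+K6XSNnx7zgksuLbVlbcE1inadJRHCMasC236nj56HqNsVHHWswrHCltMHeipXo0vD5YIbnoTp8o1Wjxa6Gg4ZWLWp2Yah0gk1GZKKJRmxk57a6XmOLVFeJ0N3CTV6AbmtbR2RGPlx29dvWJDZG2OfzV225c04zTC8fRy8ziYVHUppGkMyrw6bYTjvAqKtYWIdphoJaWWpEb51Ywo6gaHGSzMeZSjNIgIBrcIFxPmRc5quPmTele2NBk1hkdGF7nVeKUneUibCaj66IdnJgc2ROqoZkPoeNhX+jb3adhaS9b5e2r3GGejk64Y9MWKvUfoqml3KWaodnP2tN0XOsSpdAbHJUal1YXFajnL7Ok5GzpmFtbqCfkpTAs7POQ0WBgpB4bXxsd4BqVG9POh0r0uiileC9bDNbenBvZWl4t5OQYnVtaHthsIJbVlQ+bHRNMLqIlF5PYj04uM6WX5KbYVZLqHlIQ25biIl4e358f4B2Ti1LwLhbwvHHVy9PfHN1fXl5ZEtEfHU3cmo+UFc5npHHwt7qeqzTeEN5Xz4+ktTL1+jATT9XdFt3sqSBcpGqaXd3fHlxblpeSCt81/ToulaadE9qh4VncUyGqZLbv8Dqz7PjVXK/zMiBZ0ZKWjosQWGdmdndj1xLlmJEjKBDQWdqh7yIsHeTelyJk153lEiZxvjbQjgtdDU6o0pAjKZ6TWVxeXQ7m2M8SHBCwnGisLmESi9h0PDmTDaMfkpEnlKDdanI3afHkDdWQmApRVkyXHpyb7e0dte6pj5SZ1JkVlqqxc3fzKbUdUl7jdLTb56+uKDMqoi0sZC4jajHlKVrQmeQX6++Q7+ogj8zpC5Bm7vV5sjw1tT3Lm1QXHNeeXhleWxiZ3hgVnlic3g5TF450cKIg2g6WW1HbZFaj1xVyarCdECZvauGUUJUeltjqFNuRYKrw+nWREW9htanZCtU76S8PnhpbVtdl2FskbFqM0NdxL2jSFSEu2uSm6PPfoO/QHlciZO6dIFRgTZlwZFvd26iU5qsZ5qhdLGJmVw+LiMGNjoOLi1F392ul0qfV3N2cJGD18i0JE5cm6t6X4uRU65pe4xSdlGV1pu3QYhqg1tqXaJoqGBwqLZ5TTt9c6F0ZJhZgh+Ix9n14bjmGjdS1b6XkFCroY2/cHW20syZYJazS22IoJl9hJhwS3hvg2ddkp1cnlx+"/>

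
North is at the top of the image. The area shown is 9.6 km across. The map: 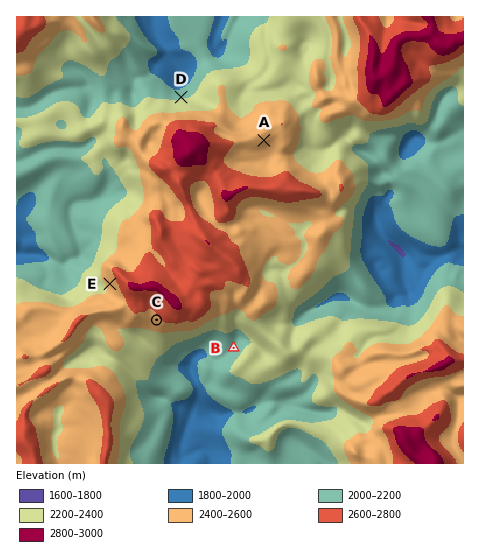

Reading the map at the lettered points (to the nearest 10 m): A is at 2550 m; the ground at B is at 2090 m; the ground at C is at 2550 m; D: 2170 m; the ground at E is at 2460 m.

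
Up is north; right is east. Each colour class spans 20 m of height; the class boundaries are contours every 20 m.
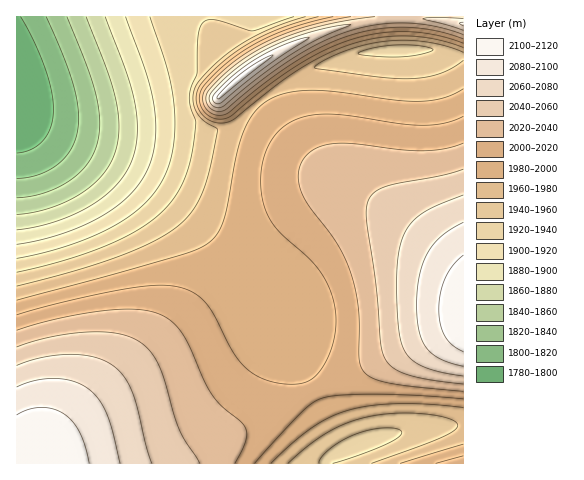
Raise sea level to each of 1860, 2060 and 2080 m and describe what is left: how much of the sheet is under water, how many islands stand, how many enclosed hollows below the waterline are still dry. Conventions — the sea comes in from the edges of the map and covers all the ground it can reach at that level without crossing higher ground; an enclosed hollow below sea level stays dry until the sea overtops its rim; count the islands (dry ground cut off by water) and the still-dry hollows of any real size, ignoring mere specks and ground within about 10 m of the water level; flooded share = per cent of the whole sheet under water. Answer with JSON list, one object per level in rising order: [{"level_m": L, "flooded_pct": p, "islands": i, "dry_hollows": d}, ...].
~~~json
[{"level_m": 1860, "flooded_pct": 8, "islands": 0, "dry_hollows": 0}, {"level_m": 2060, "flooded_pct": 87, "islands": 1, "dry_hollows": 0}, {"level_m": 2080, "flooded_pct": 93, "islands": 1, "dry_hollows": 0}]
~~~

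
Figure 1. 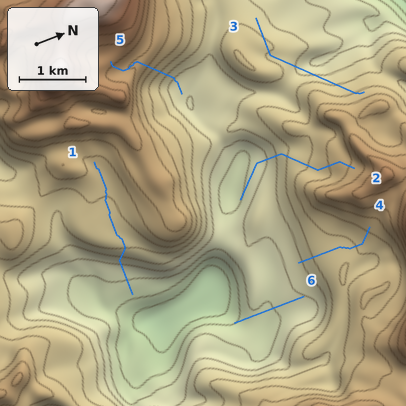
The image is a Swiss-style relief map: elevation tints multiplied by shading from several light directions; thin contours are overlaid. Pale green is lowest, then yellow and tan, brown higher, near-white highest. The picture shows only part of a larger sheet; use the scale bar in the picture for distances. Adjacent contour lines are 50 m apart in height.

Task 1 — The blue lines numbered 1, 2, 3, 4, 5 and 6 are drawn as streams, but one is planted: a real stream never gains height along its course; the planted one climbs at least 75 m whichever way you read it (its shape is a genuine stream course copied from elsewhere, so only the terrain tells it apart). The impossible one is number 3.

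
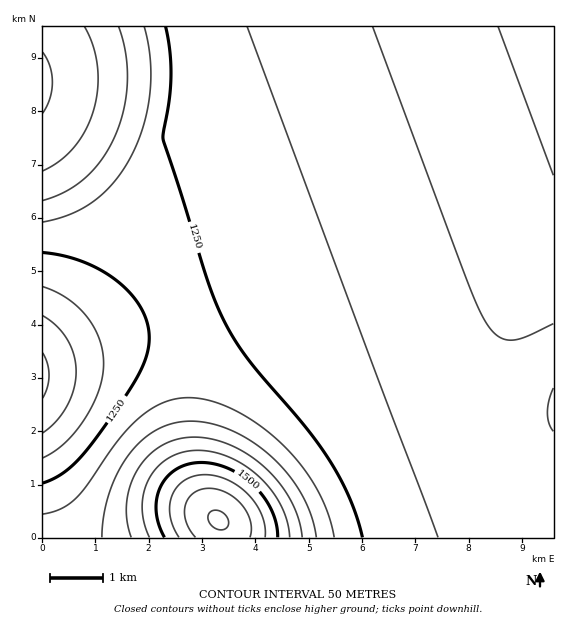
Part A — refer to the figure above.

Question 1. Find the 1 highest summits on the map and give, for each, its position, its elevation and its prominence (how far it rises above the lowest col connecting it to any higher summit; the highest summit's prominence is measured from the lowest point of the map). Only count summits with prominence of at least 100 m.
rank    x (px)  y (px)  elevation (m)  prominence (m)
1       219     520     1656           578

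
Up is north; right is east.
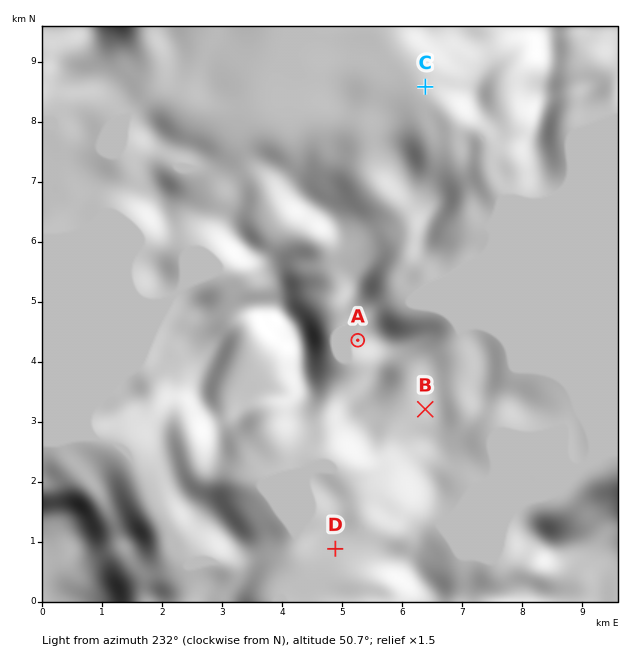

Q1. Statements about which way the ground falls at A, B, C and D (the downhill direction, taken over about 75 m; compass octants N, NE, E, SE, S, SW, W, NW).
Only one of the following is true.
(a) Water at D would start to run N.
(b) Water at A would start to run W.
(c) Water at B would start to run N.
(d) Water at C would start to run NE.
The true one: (b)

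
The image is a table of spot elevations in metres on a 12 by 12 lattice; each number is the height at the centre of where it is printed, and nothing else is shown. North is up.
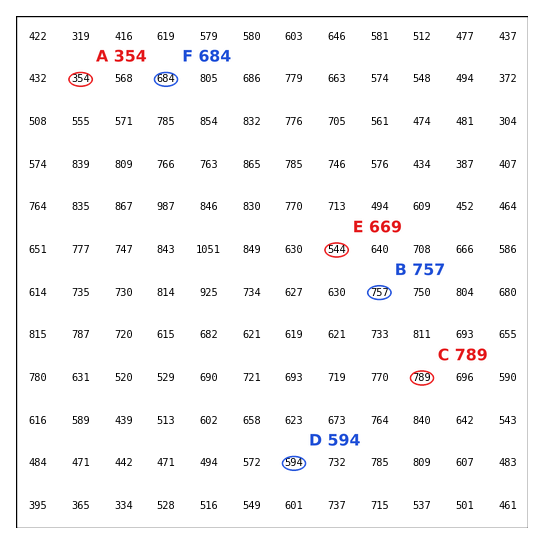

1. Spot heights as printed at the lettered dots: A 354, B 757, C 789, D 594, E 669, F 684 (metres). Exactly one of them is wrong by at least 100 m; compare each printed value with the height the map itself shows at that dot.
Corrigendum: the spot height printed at E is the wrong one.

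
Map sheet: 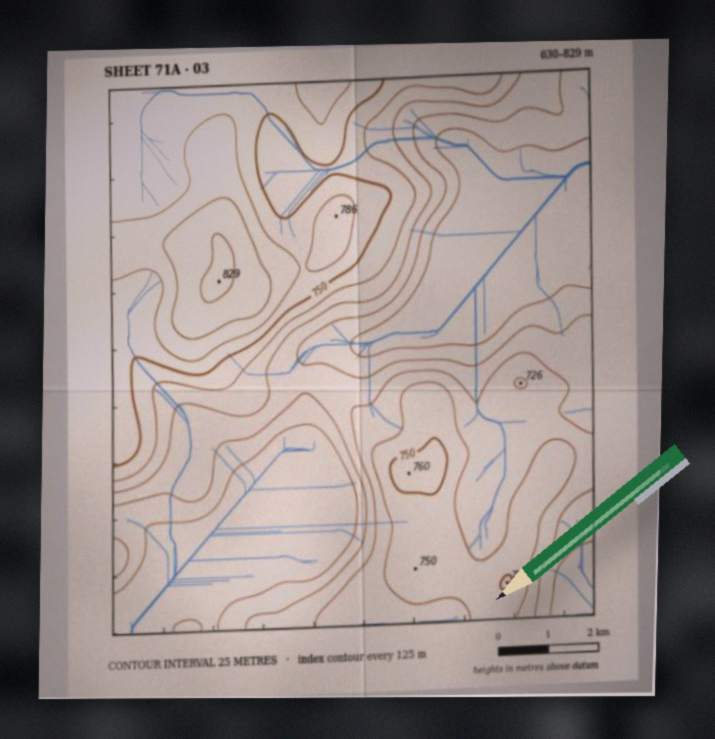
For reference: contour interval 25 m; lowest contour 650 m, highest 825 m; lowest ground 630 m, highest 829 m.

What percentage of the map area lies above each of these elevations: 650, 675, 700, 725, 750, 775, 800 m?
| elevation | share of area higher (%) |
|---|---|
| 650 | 78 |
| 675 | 66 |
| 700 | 54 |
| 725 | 39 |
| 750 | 24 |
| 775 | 11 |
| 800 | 4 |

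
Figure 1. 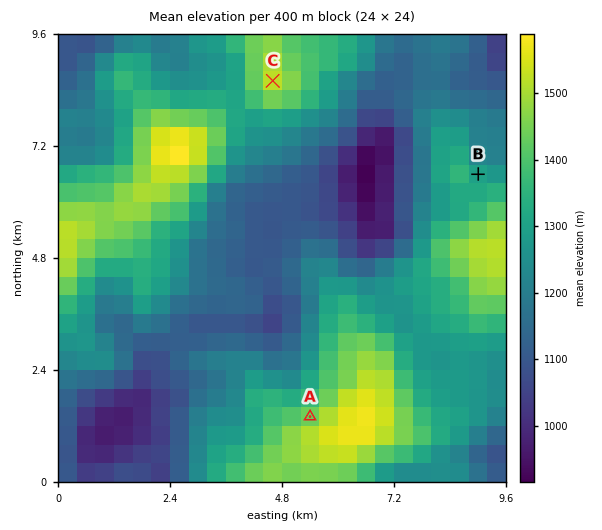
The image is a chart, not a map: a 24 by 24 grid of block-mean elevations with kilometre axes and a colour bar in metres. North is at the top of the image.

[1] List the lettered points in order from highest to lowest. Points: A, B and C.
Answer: C A B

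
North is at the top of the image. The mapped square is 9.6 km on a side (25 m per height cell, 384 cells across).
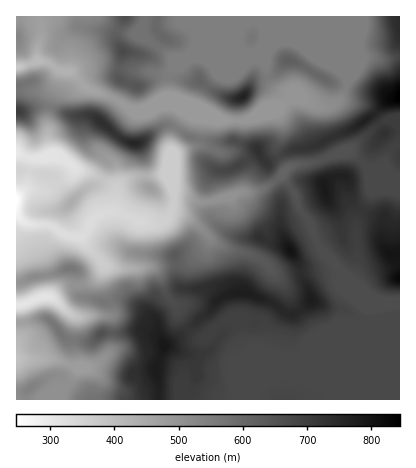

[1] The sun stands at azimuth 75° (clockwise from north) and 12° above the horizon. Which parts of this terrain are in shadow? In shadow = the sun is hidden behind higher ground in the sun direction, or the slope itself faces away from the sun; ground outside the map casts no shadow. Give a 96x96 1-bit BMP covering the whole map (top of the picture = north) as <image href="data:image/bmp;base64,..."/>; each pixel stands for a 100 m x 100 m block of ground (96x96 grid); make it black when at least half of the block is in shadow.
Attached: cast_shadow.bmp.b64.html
<image width="96" height="96" href="data:image/bmp;base64,Qk2+BAAAAAAAAD4AAAAoAAAAYAAAAGAAAAABAAEAAAAAAIAEAAATCwAAEwsAAAIAAAAAAAAA////AAAAAAAAAAGAAAAAAAAAAAAAAACAAAAAAAAAAAAAAAfAAAAAAAAAAAAAAA/wAAAAAAAAAAAAAB/wAAAAAAAAAAAAAB/wAAAAAAAAAAAAAB/wAAAAAAAAAAAAAB/wAAAAAAAAAAAAAA/wAAAAAAAAAAAAAA/wAAAAAAAAAAAAAAfwAAAAAAAAAAAAcAf+AAAAAAAAAAAB8AP+AAAAAAAAAAAD8AP+AAAAAAAAAAAD4AH+AAAAAAAAAAAH4CD8AAAAAAAAAAAPwHB8AAAAAAAAAAAPwDB4AAAAAAAAAAAPgAD4AAAAAAAAAAAPAAH8AAAAAAAAAAAAAH/8AAAAAAAAAAAAD//8AAAAAAAAAAAAP/38AAAAAAAAAAAA/7j8AAAAAAAAAAAD/wB4AAAAAAAAAAAH/gAAAAAAAAAAAAAD/AAAAAAAAAAAAAAB+AAAAgAAAAAAAAAA+AAABgAAAAAAAPwAEAAABgAAAAQAAH4AAAAADAAAAAwAADwAAAAADAAAABgAAAAAAAAA/AAAADgAAAAAAAAB/AAAAfgAAAAAAAPg/AAAB/gAAAAAAAPwHAAAD/gAAGAAAAHgAAAAD/AAAOAAAAAAAAAAD+AAAMAAAAAAAAAMeAAAAcAAAAAAAAB/AAAAAIAAAAAAAAD8AAAAAAAAAAAAAADwAAAAAAAAAAAAA8HAAAAAAAAAAAAAAcOAAAAAAAAAAAAAA84AAAAAAABgAAAAA/4AAAAAAADgAAAAAfwAAAAAAADgAAAAAfgAAAAAAADgAAAAAfAADwGAAADgAAAAA/AADwOAAADgAAAAA/wAAwOAAADAAAAAB/4AAwOAAACAAAAAB/4AAQOAAAAAAAAAB/4AcAYAAAAAAAAAD/4AMAwAAAAAAAAAH/4AABgAAAAAADgAH/4AAAAAAAAAA/4AD/4ADAAAAAAAP/wCD/wACAAAAAAA//n+D/wAAAAAAAAB///+B/gAAAAAAAAH///8B/gAAAAAAADn///8B/gB4AAAAADz///4D/AAAAAAAADz/3/gB/AAAAAAAADz/3+AB+AAAAAAAADz/n8AA4AAAAAAAADj/nwAAAAAAAAAAADj/ngAAAAAAAAAAADD/HAAAAAAAAAAAAAD/AAAAAAAAAAAAAAB8AAAAA/8AAAA4AAAIAAAAB/+AAAD/wAAAAAAAB/+AAAD/+AAAAAQAB/+AAAD/+AAAAH8AB/4AAAB/+AAAB/8AH/AAAAA/+AAAH/4APAAAAAAP8AAAH/AAGABgABwH8AAAH+AAAAAgAHwD8AAAD8AAAAAAAHAB8AAAB8AAAAAAAAAA4AAAB8AAAAAAAAAAAAAAD8AAAAAAAAAAAYAAD+AAAAAAYAAAAwCAD/AAAAAAIAAAPwGAD/AAAAAAAAAAfwCAB+AAAAAAAAAAfwAAA+AAAAAAAAAAfwAAAYAAAAAAAAAA/wAAAAAAAAAAAAAA/wAAAAAAAAAAAAAA/wAAAAAAAAAAAAAA/wAAAAAAAAAAAAAA/wAAAOAAAAAAAAAA/wAAAPAAAAAAAAAAPw="/>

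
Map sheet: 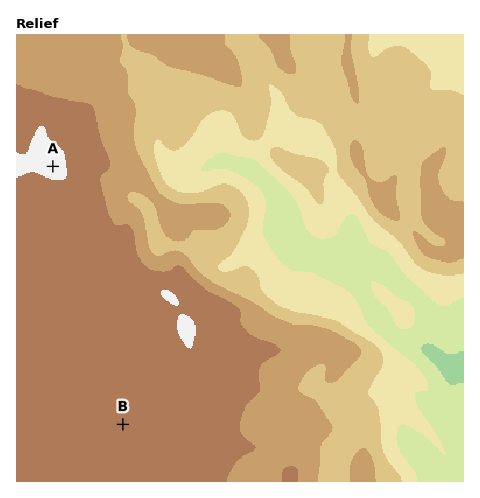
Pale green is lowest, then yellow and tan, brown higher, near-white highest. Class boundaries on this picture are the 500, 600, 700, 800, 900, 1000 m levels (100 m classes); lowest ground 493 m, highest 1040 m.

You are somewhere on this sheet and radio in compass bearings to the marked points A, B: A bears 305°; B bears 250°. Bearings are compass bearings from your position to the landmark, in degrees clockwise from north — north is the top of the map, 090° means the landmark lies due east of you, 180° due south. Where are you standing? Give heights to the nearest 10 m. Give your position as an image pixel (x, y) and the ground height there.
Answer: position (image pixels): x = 319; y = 353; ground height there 820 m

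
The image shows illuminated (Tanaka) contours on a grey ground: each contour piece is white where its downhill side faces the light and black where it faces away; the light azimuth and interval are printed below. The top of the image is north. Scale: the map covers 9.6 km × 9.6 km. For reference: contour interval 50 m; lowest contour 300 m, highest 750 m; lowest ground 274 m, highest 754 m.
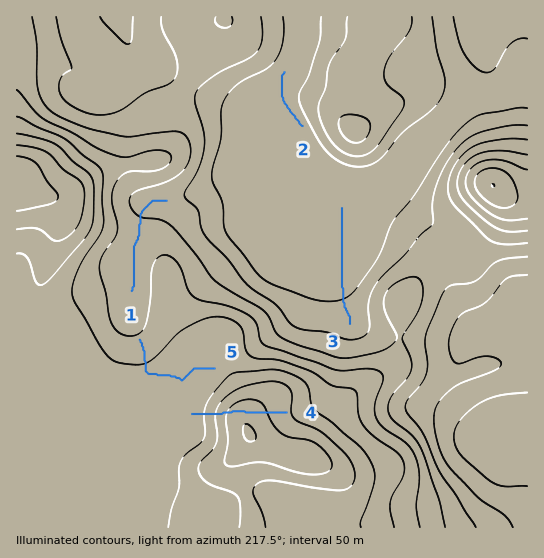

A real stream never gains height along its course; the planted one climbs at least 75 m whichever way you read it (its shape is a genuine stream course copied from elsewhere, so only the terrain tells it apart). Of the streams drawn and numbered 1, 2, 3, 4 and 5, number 4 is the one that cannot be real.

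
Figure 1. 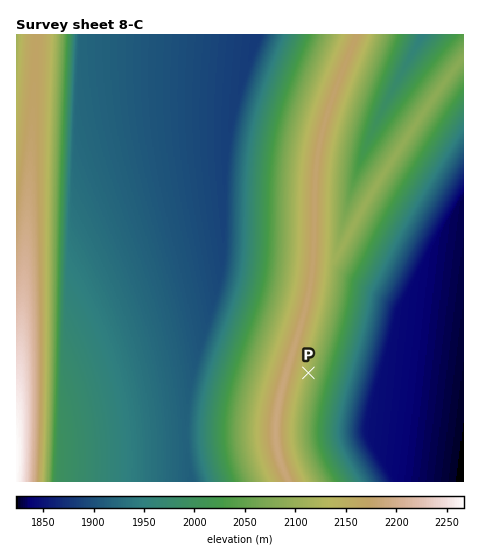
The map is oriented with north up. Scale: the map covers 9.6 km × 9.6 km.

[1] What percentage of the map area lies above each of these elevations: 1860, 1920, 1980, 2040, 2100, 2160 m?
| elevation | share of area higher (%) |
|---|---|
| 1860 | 90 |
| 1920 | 66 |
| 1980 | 44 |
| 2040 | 32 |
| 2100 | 19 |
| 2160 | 9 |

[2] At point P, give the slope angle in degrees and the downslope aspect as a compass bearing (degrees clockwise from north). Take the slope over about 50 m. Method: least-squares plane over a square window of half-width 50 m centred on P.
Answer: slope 10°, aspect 105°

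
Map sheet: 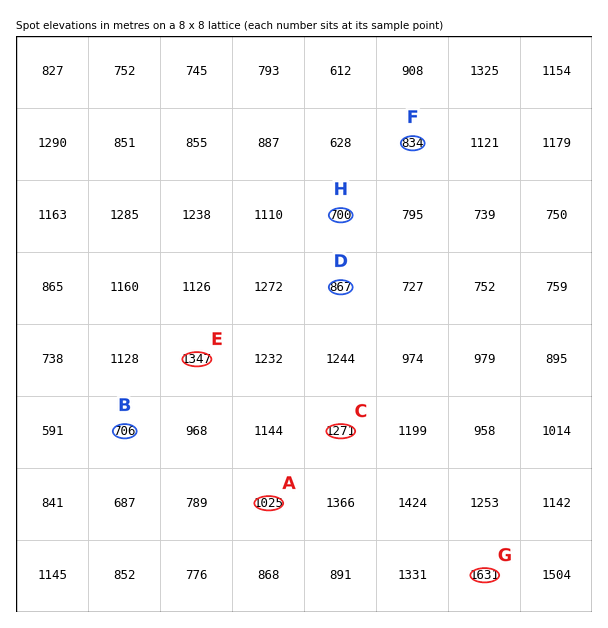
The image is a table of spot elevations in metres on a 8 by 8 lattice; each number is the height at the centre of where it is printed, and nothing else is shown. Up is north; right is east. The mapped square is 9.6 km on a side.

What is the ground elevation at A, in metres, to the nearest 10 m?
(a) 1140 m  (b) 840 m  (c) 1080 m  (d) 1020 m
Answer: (d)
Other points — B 710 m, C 1270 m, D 870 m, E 1350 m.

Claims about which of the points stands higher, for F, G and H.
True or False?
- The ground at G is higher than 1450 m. True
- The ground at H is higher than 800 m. False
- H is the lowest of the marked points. True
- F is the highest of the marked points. False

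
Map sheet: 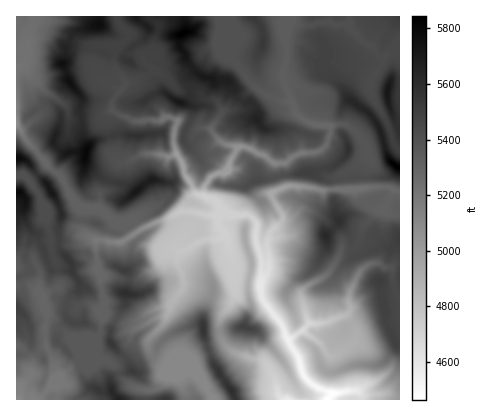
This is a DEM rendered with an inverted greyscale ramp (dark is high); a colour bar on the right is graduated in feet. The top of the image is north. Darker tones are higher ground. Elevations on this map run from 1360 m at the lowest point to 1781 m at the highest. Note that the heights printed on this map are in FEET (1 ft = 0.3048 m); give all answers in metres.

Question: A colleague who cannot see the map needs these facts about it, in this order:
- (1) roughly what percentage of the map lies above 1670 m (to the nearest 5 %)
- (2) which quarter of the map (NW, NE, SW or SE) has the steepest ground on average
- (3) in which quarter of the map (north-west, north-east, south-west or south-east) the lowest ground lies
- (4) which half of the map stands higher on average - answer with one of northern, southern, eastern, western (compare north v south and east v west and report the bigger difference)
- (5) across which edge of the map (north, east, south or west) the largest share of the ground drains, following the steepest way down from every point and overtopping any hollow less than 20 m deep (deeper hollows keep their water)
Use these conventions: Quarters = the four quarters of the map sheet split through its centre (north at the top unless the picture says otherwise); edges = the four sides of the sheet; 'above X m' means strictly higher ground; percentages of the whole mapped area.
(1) About 25 % of the map lies above 1670 m.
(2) Slopes are steepest in the south-east quarter.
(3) The lowest ground is in the south-east quarter.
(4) On average the northern half of the map is the higher ground.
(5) Most of the ground drains across the southern edge.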